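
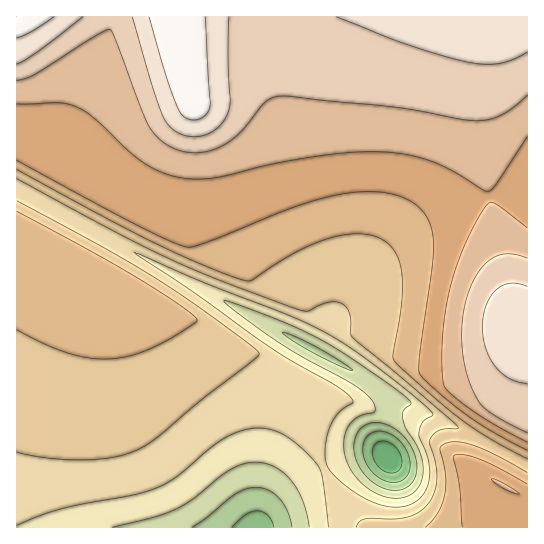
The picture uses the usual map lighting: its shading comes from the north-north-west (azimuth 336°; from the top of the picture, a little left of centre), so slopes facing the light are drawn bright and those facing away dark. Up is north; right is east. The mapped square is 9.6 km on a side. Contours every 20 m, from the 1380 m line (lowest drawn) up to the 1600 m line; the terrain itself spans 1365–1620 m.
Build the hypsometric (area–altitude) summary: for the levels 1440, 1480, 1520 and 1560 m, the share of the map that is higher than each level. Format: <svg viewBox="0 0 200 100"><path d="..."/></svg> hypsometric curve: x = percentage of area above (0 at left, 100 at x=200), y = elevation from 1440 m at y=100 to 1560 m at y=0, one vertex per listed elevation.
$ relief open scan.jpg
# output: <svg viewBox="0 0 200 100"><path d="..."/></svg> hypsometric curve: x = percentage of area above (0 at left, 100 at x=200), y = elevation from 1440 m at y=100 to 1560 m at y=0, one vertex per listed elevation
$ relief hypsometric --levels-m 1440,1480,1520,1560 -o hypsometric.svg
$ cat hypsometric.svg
<svg viewBox="0 0 200 100"><path d="M188 100l-37-33-56-34-54-33"/></svg>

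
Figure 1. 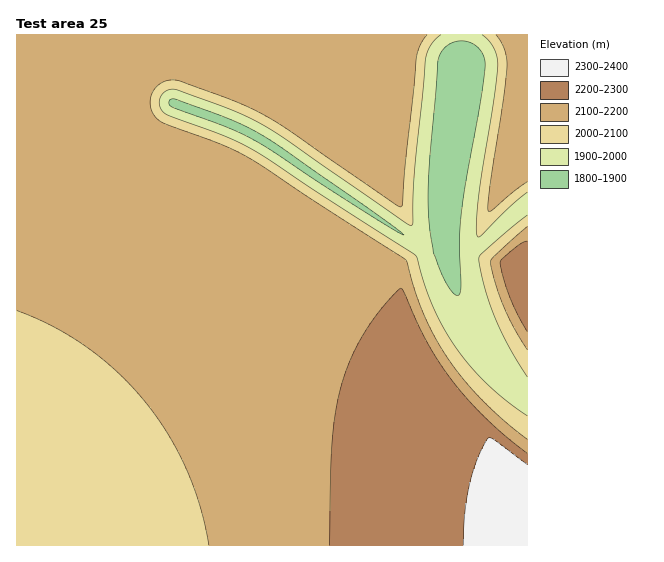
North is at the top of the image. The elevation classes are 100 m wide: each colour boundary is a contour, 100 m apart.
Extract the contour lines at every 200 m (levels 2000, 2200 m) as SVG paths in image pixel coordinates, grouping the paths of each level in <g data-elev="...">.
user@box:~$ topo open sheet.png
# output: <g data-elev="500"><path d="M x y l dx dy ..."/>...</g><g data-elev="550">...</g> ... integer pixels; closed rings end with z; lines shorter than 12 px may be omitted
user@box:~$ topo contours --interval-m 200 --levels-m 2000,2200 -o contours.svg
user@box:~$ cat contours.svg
<g data-elev="2000"><path d="M527 416l-20-14-20-18-17-18-15-19-12-19-10-22-9-22-7-25-2-4-160-104-30-15-58-21-5-4-2-6 0-6 3-6 6-3 5-1 48 17 25 11 34 19 124 86 6 4 2-3 2-55 11-109 5-14 10-10"/><path d="M527 215l-45 38-3 6 5 28 11 30 14 30 18 30"/><path d="M482 35l7 6 5 7 3 8 1 9-4 34-16 98-2 30 2 10 4-2 26-27 19-16"/></g><g data-elev="2200"><path d="M527 453l-41-34-33-38-25-37-23-51-4-5-19 20-18 25-13 26-10 28-6 26-3 31-2 101"/><path d="M527 241l-10 6-15 12-2 4 3 15 7 20 17 34"/></g>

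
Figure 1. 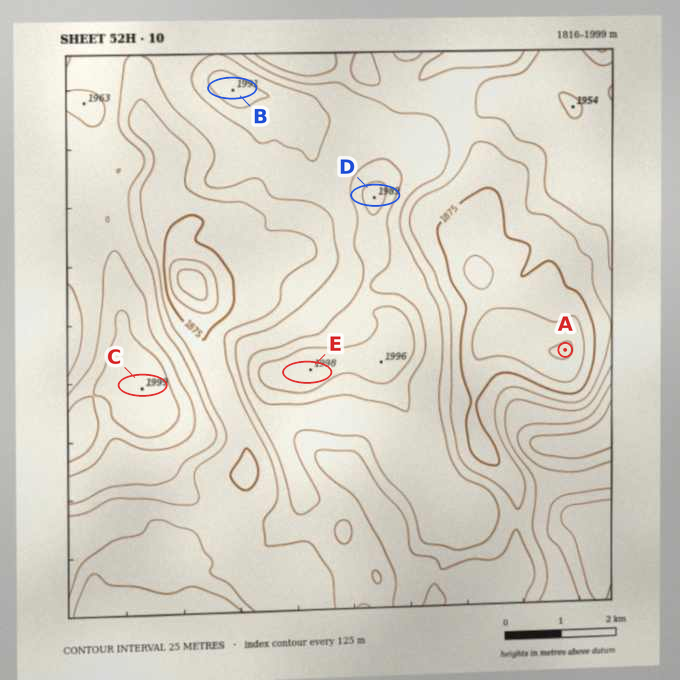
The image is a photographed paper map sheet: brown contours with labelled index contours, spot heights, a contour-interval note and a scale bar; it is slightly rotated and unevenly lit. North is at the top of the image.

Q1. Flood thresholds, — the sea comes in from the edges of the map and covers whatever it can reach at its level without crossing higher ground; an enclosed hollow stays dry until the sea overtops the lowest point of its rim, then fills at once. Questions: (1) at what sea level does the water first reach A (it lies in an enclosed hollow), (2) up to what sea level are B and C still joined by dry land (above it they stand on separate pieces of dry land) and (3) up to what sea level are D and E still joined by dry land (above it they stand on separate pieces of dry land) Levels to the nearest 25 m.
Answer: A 1900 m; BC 1925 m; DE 1950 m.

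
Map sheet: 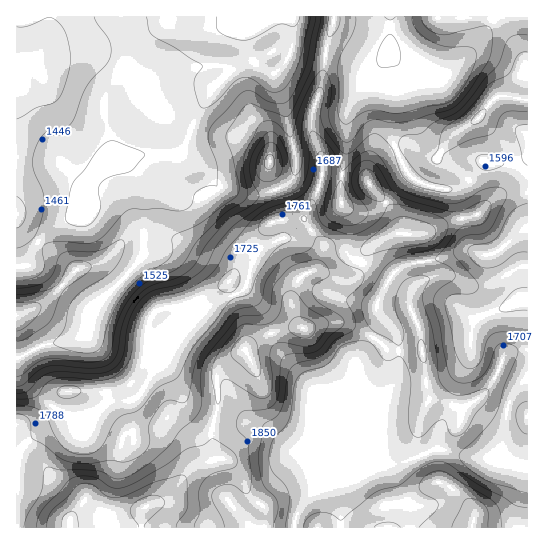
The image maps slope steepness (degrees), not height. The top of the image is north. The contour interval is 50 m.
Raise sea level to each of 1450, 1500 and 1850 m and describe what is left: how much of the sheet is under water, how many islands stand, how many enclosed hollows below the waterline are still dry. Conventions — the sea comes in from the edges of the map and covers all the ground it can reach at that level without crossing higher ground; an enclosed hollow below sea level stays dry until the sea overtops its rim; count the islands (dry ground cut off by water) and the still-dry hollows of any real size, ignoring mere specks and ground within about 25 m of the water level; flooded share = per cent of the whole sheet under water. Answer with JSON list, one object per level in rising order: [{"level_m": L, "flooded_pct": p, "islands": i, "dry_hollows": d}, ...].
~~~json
[{"level_m": 1450, "flooded_pct": 15, "islands": 0, "dry_hollows": 0}, {"level_m": 1500, "flooded_pct": 26, "islands": 0, "dry_hollows": 0}, {"level_m": 1850, "flooded_pct": 90, "islands": 0, "dry_hollows": 0}]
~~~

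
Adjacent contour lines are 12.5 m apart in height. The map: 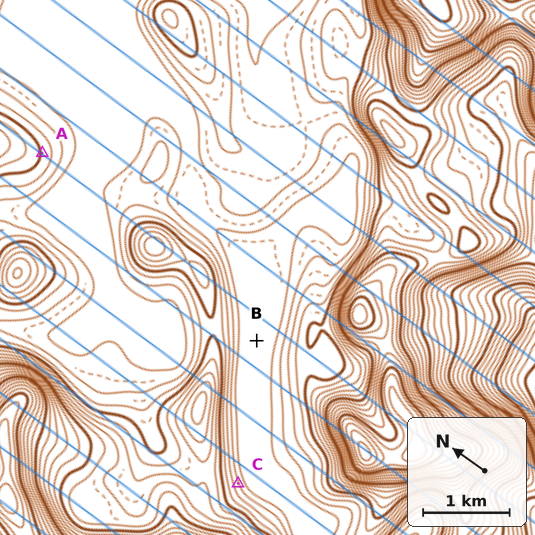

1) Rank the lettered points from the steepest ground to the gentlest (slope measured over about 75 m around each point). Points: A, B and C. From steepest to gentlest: C A B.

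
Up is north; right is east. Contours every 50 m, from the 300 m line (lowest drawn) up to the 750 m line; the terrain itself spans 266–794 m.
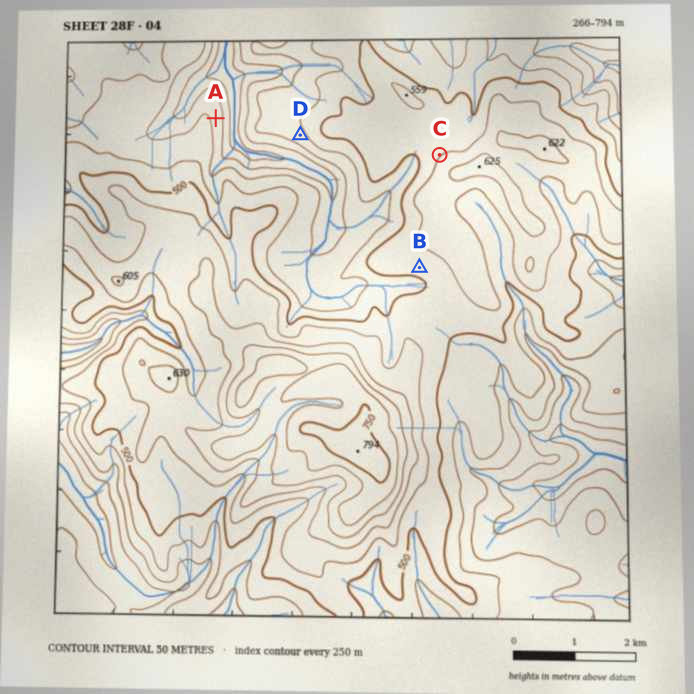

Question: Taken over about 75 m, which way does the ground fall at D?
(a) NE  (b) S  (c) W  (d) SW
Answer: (d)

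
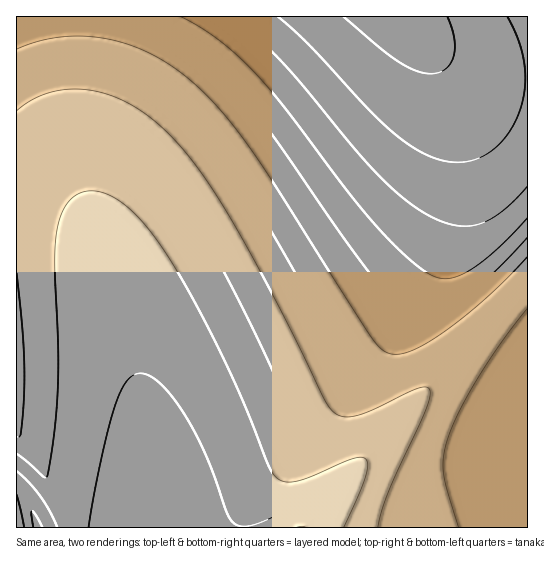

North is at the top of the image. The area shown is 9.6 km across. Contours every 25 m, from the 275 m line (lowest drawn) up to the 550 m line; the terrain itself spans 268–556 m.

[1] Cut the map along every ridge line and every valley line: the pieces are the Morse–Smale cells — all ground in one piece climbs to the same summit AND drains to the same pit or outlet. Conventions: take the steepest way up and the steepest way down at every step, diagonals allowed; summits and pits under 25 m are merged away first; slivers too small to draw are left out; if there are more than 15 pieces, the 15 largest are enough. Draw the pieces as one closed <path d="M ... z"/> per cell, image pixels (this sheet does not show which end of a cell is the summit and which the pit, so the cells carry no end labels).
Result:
<path d="M403 16l-387 1 0 416 17 21 12 20 14 29 7 25 240 0 93-107 129-140 0-202-47-4-31-12-23-19z"/><path d="M527 281l-128 140-92 105 0 2 221-1z"/><path d="M527 16l-123 1 23 27 23 19 31 12 28 4 18 0z"/><path d="M17 433l-1 49 4 3 5 9 12 33 28 1-6-25-14-29-12-20z"/><path d="M18 483l-2 0 0 44 21 1-6-22z"/>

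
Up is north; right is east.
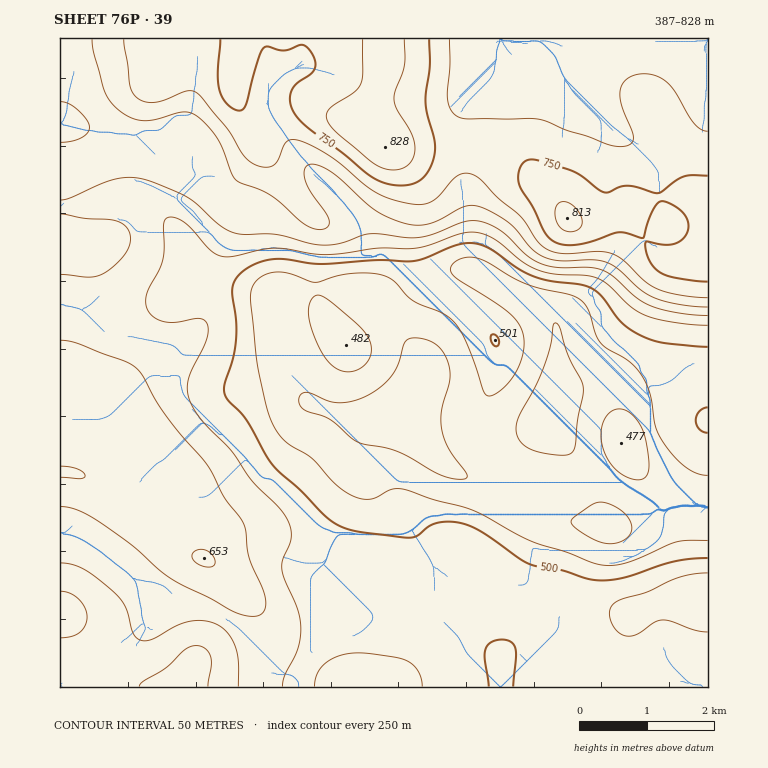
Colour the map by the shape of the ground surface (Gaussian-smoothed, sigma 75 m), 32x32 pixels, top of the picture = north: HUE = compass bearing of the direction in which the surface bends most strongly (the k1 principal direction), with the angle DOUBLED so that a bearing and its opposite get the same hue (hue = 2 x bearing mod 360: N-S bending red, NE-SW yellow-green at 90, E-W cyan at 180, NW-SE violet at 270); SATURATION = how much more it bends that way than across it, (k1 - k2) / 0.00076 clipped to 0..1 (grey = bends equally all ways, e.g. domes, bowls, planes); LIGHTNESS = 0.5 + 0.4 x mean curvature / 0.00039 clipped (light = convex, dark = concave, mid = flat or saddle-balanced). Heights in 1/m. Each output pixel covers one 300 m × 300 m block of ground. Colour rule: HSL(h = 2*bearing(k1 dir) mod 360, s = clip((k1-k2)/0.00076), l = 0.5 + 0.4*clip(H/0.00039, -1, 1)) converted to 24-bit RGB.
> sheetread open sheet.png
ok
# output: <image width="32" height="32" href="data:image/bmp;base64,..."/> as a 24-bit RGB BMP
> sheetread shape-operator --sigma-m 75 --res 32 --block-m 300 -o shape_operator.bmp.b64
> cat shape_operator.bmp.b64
<image width="32" height="32" href="data:image/bmp;base64,Qk02DAAAAAAAADYAAAAoAAAAIAAAACAAAAABABgAAAAAAAAMAAATCwAAEwsAAAAAAAAAAAAAeX57eZGCcqevY4LKgXTNv4LAvJZ9trx5aoWQY1J8e25hRmFxWn+Zl5ugkIyffn6diIecoZyYmIuYa2KQZ2GGc3KBdnaBcXODd3mGhYKGjIV9kIx2hYd2fYB6f358f357fIZzdaRqT69hP4iBSUyIunO62MDIz8LHhVuxgT2Qn3ltTJKJPpWUeZWIlIaNi3yPjYB/n5iElnuAfV+IdGWAd3V9dnt/cXuDdH2HhXmIk25xm4hqg45sc39yfXhzg31thJF0iqtzb6ViPnJmMGpsWqOMxMimzXqFpR5rhjxapbeAaqWnQHaIXX9qh4JoiHRmkoxnmJ5sjG1thV2Bfmt6ent2dXx1b3x0bHpzeWl4l2Vwqpd5iJZ4bXh5fWBhj31Zk6qlk7mrjJmsVlqTPWZqQ3Mvk4UZgykIjB4ZisFgf9OZY3OnVEuIZGh1fHNliHVgnaBhhp5mfGh5g1x6hW1sfIBydnt0e3pya3ZsX3B/eoSktae7pYushlyXlVuOpYl6sr7GmLG7kmaqnT6NcTRQZDokclAbhnIzd82Fse3Lc7i9bEaJd06DfGV+f2pzjoJ0l6yAep6AalaBhVd3k4FtdY1zbYiQcnedfJOtYbrVcLzqo6Hlxo3oqG7gkYLbvb3jtayVoV5neypOfiJCiTBbqVORj6S7mN/Pme3Fer1+d0VdZkJga114b2mNdXeekaavobuyhnOkfTyNkV55laWDfbOpZavFbKPUncrgg9bkNKbVRlKxqG7LtJPcoabgtLzhpXs6hCAkbh4wgUtTZYuuiLbVt9LettXMo7J7i0VEeElWXXV+V46dYJSwdaC9k7C9o5CuqEGokj2hkZ+zqtnPlNThbrDcXqHJd7KZloFTS0AuMDkgUl8qkpczjqc+iJxMZEUhbCQhjm1Pb7uUXcS0XrCah6hztKF3q2Z0p2Wlf4Csb5i1V5q2V6SxY6SndHuQmVBwmEmbc4/HvefouuXkfZ69h0+ObUQ3dlEgdkgdXkMtT04xUFcmep0carUhXnw4Ukc4YI9Vd82ZcsSmY5KSZ3xkhp1YkKplfpqShYyrjZezfIOraIKeYI2UYHR9dVFnjl9qdb2wc9vPiMalrnhceyMmXxYSay8ZiWgqh4lFa19UYUhJa3pLcM5NaKxGW1w1WH/HhdjShcuybJGWaWR9gHOAjah3drNxaKGCcZyLfIuSkHaSfXeHaHR9YlByclh9gbWMcMOFXIlKeFQpdicQcBoXhT5EpHChlbG3eHytgj6MhUpYabxaZMVgezs+eEopipzUlK/Ak4OefmmFZWV+d5ONjrmQjLKYdZOMZ45qZIB5iWuFkXVybGRzVU1yZ5iOiLdzknZNajAubCgihEQvdJ5cdLzChbPKjo+7qjq7px6dvqGAk+CmVEuljyV3uoNulX6Gk3V6mmh6j22Eb4KKcq+PhcOWhJuil3OSi5l4VomPYlqNonGDhmGDWF90a45fl4VRg0NDfTthkkJqpbR2adCMUK+XYn9re1VcfyZ/tUG11uvJhsumXxd5pEqavMOrhoBehHViinRtjoCBgKOXer+UdbCGcWWFm2V4rbN7UoCDR0Zsl1tilFZndF9jfn1eg29dfl5xbUiKnGypy9Sld7teS2ZWZGZZaVZuQDGAgJi95/LZoEeyWxSFkK2zp7yngoNve4ZzeY59f5yGfayAfbBteYhdYVFakXpewrpua09hQzlLdVNCjVk8gnpKbX9adH1ua21/S1eOcHOk27KYxZpdRm5YTnZ0WGh8OGCGZcGP3daYmSWSYzqJmrqNnaeOhIyZgJOdg5ibhpiDn6JuopFRfGhEW1xEbpRMt7hogUd+WThkdT1Lolwylqo1O5A6VIZrZ4CCUW6CU1t61WdT7ahvTp9XNnyBUmV6TXBxUKA5sJA1dSdRfYlZjLpulJ13i5KagY2YhICRloCFoXZ4q2Nrm1tgdYBiT7JKXqFdbT6KczCMlTiOw25uwdKVSsSQPJeaXHaBVVdxUTldu1k+9+Glg8N5K2uJPEN5flN0lZRFbVw2bFNHbbNgda9qhZFykZKFhIN8gnmAkISKmoChuHKyvXilp5CLdbt2TZeTQip3cCuKh02fttC+3+zki5/UOjigY1BxYEVgTjNbrLN07vbVr9C4KUCgJiR+jEidtWp1h2FyYZhkbLpSfZBFg4M6k4dqh3VjgIpibJZjaoKGlGOev32myKiipMGXQ1mOMBlmYjODebCurey+sta8xTnDjR52djlGW0NPQHB/kemx2PPYxqXOaiWtMyBuY0SCt22EsGR9qXtCh2ISVj8EV08AhXZTj3tUjqFWbpVRUW1OVWtfmYN00r6dxr6SSjZ2KRVcSk2SjtWZi96AjVpGbxNJnCFipWN6Y5SvWezhl/rHlsqDpyFFYwokMhUUOEEog2E+qR0mtw4AskMMpng1uqxLeXJRmJtWlKtcgY1dXHJXSnJZZYRR17ZF5ZcXOR8dFRgjR3Yyp+IQlogKLhgJNxwXin9Qj8Keg97ZdeDLeLhJXQkGMwEAMw8AOTIAFi4FICoQYR8ozWt12OXt0+H40db6cYNojaRukKVqdpBqZ5GKWHaJeFV5zFcu/kkAWikYHyATNzkIa18AQzgAODkJKEwUOn8SZ8AAQJEAPEsNLw0EMwALdwAc+CgP3cZDK3ofCzMlIaaZxfnp0/f4qr7tm5/fiZLRoJ7LrKG8jaivZpOpT0iOejmCuzdY52Fx31W5dC20fUGwzoeInNPab6/fQV/AmYBG2dYSZYQEHSkKIxEQSR9Wh0rS89f08tnpwc/rNcT/TvP/hv7QecCgfHGTmH6CgpC/jIXEx6jSwJ/JklOoZypqYiVRp1ZJwsWUoorYjFn2i4fy1Ob3z9/8kWX/tCv0uHjS5MTb3LfXL0W7ESyCKGaZKLXKnMDZ5N7t1eP2lLb/P4rubrKMY3tkcG1kmJZpeIoUR2kch5ExqkctghMuVRkwaEBmjMSRodGrV1OXclKUhNS7r+vNmz68egBdryBCqq5lpcWb18XfgFHyGADnR2PXRM7eTPHR1Pfa0ejTdie+gk+jloqNeGiIb3WBhZN4vrpEbYIrRFEVRDITayYnYFeeX9/ek+HZvWqTfS1JU7VFZ+6Bjpk/MwAbTQEX2pUnmdlTTeRPZb6QXDW4JRfMao3ZksjdbuvQjeSRunJkeTOReXerjoeyh2O2jIGohY6iyLXz05n0sm/fWl/Mb6zkq93yh83naDOnrgJS2YBQefR9P6I1LwQVLwQZpWBM0e3W2/Dnr+TPP5rBNC2WPVWkVbW4gMGhdsmQb6dsn2V5WmGidJOojmKfmlWTpKSDfJKpglSfw1fI03/doYzVZMrKU7R6eDRSMwclqDJT4/XWpNqiUQZCUAZBRm28pfrh0frw2OToycrXOz/OKB3DW27Eb6/GiMG2i6+NbYSAiHp4hHRrbElKbTEwkoZDdsZdVJOTSkAmYk0jh2AdqGwMkIUIPUYQJQ4TTh83Zutbt/itwCCekQCubXnvzu/7zPbtfMaroLCAxsCPRESYKjOgaoqzdqSvfJ2bo4Z6gWZqfmpdgEVKbTNMiVZQhct0a8dwQlVxUkFZgVZoqE6D1Fho1qZxRYlZECFcX4jDzvvJTcNZWB+EV3Xfmdfwn8TYv5qYonJksbBTzs9RQ2VjM0tdXXpWen9TfHxOln5PiWJVelZXf01rd1SPkbiro9Sjd5x5ST9rSWmZUoKvW1C3wpjR79zmqJrXAEK6XLXZ7PPUVFWXM1CETr2MUpdqempVuFtAv3VUually8JmT3pwMU5kWXBjfHlifH5jiIZjg3BofWd+Z2SOap2ukcOptrmVmWCCYkl6YXysSlmRU1V8cp900cSj0aC1HTivO5Ox5t+npVaqT2KGV45WV2VQYllPnIZduqeCurKRx8ecaHagLj2DWWB+eXh9fn96gYJ5f3l5cXeCa5GPZKN9d6VlooNhlVhueV6CamyVS0CTZ16ghKOIrbl6va2EP0CURGaN19V1mluJdWqTd4SOV1mGX2OJiJp9sbR+wL+DxcmEamKNMzF4WFd/eXl+f399gIB9fX5+d35+dIZue49dgYtRiH9Rgmxeem5x"/>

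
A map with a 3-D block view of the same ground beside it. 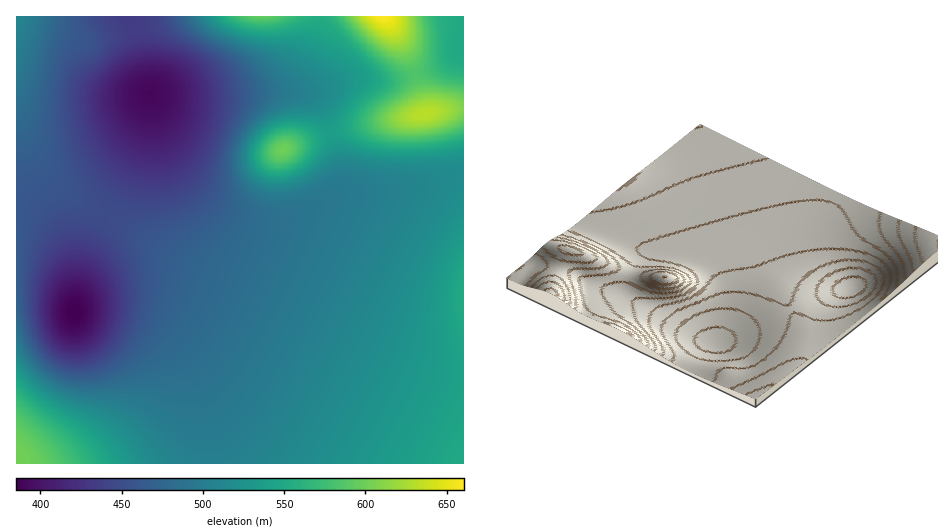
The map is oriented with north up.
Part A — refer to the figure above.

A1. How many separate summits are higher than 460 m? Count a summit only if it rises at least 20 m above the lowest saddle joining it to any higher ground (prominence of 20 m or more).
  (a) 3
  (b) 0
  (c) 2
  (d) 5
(c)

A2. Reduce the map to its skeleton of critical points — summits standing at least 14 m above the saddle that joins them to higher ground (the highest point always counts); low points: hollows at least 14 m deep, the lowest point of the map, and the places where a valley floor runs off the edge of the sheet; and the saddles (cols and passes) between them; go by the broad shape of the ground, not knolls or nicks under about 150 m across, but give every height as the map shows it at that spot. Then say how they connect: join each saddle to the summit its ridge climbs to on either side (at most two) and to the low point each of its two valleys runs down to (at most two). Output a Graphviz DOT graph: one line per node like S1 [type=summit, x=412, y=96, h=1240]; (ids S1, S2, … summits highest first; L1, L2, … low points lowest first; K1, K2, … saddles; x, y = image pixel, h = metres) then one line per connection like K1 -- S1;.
graph terrain {
  S1 [type=summit, x=383, y=17, h=661];
  S2 [type=summit, x=425, y=113, h=632];
  S3 [type=summit, x=19, y=458, h=602];
  S4 [type=summit, x=283, y=150, h=600];
  S5 [type=summit, x=262, y=17, h=595];
  S6 [type=summit, x=463, y=295, h=554];
  S7 [type=summit, x=17, y=18, h=512];
  L1 [type=low, x=75, y=313, h=385];
  L2 [type=low, x=150, y=94, h=390];
  L3 [type=low, x=463, y=45, h=550];
  K1 [type=saddle, x=416, y=75, h=585];
  K2 [type=saddle, x=332, y=132, h=538];
  K3 [type=saddle, x=211, y=463, h=504];
  K4 [type=saddle, x=106, y=215, h=450];
  K5 [type=saddle, x=136, y=28, h=435];
  K1 -- S1;
  K1 -- S2;
  K1 -- L2;
  K1 -- L3;
  K2 -- S2;
  K2 -- S4;
  K2 -- L2;
  K3 -- S3;
  K3 -- S6;
  K3 -- L1;
  K4 -- S6;
  K4 -- S7;
  K4 -- L1;
  K4 -- L2;
  K5 -- S5;
  K5 -- S7;
  K5 -- L2;
}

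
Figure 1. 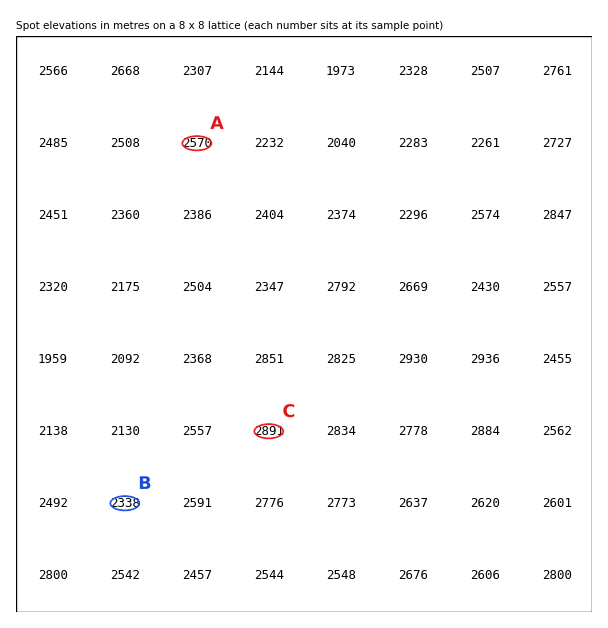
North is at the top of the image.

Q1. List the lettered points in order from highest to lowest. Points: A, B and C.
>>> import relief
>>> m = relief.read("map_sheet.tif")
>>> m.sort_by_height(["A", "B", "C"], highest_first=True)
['C', 'A', 'B']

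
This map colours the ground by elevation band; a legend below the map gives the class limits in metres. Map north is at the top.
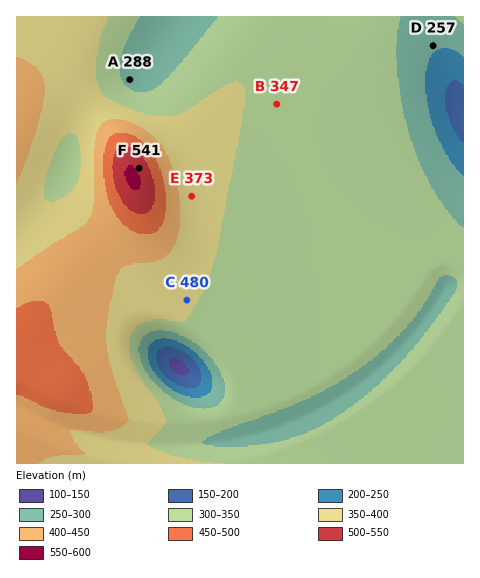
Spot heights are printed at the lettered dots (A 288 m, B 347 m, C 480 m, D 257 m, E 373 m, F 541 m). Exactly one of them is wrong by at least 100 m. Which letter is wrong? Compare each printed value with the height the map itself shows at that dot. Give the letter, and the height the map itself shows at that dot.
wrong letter C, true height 355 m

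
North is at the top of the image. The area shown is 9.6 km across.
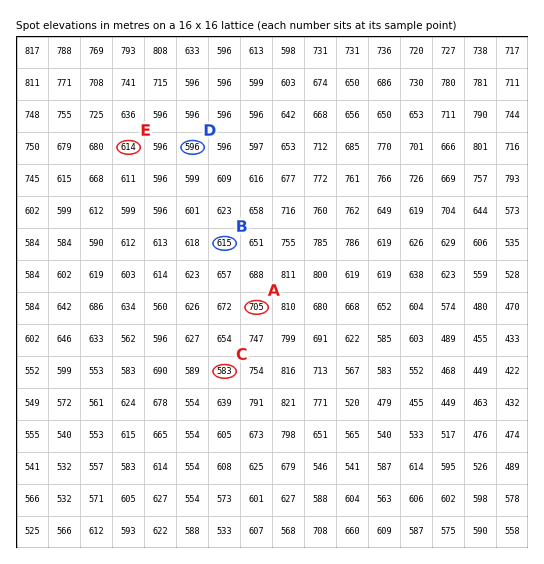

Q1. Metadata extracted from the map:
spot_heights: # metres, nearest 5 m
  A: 705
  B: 615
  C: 585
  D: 595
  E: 615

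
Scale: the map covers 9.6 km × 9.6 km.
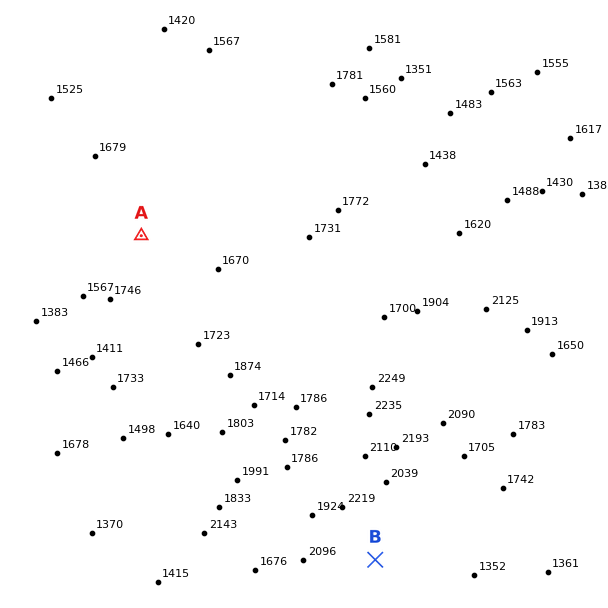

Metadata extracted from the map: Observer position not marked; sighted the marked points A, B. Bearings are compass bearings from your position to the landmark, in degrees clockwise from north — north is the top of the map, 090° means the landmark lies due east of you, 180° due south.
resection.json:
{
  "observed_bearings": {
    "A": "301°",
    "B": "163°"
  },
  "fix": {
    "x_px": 307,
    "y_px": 335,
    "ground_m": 1790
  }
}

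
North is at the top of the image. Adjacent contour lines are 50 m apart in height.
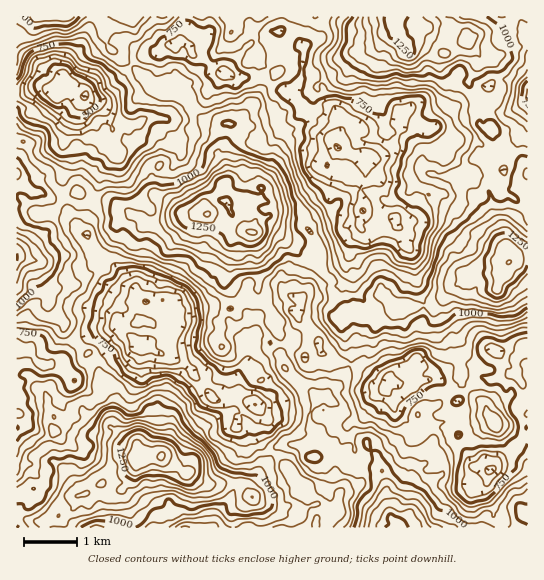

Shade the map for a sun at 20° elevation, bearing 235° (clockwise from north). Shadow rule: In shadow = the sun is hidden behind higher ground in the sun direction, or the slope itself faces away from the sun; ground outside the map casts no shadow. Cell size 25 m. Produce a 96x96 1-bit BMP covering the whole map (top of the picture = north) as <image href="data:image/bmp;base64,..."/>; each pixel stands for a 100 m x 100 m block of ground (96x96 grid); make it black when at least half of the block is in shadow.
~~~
<image width="96" height="96" href="data:image/bmp;base64,Qk2+BAAAAAAAAD4AAAAoAAAAYAAAAGAAAAABAAEAAAAAAIAEAAATCwAAEwsAAAIAAAAAAAAA////AAAAAAAAAAAAAAAAAAAPuMAAAAAAAAAAAAAP/AAAAAAAAAAAAAEffAAAAAAAAAAAAAE//gAAAAAAAACAAAA//wAAAAAAAAfYAAHf/wAAAAAAAAfwAAPf/4AAAAAAAA/wAAO//4AAAAAAAA/wAAMP/4AAAAAAH7/wAAOIf4AAAAAAP/jwAAIYf4AAAAAAP+DgAAYAf4AAAAAAP/DAAAcAfAAAMAAGf/AAAAWA+AAAAAAPf/AAAA2AwAAAAAAf//AAAA4AwAAAAAD///gAAAwBgAAAAAH///gAAD4BgAAAAAH///wAAJ8AAAQAABv///4AAL8AAB4AAB////8AAB8AAD4AAD5///4AAZcAAD8AAD4H//4AA/AAAH8AAB4H//4AA/AAAP8AAA4f//gAD/AAAMAAQAwX//AAA/gAAIAAQA8H/AAAAfAAAAYBwB8P8AAAAAAAAAAJgH8P8AAEIAAAAAAYAH9fwAAOAAAAAAAQAP+PgAAeAAAAAAAAAD/AAAAeAAAAAQAAAD/AAAAeAAAAAwAAA3+AAIAAAAAABwAAA/8AAcAAAAAAAgAAAf4AAcAAAAAAAAAAA/wAAAAAAAAAAAAAAfAAAAAMAAAAAAAAEGAAAAAYAAAAAAAAMMAAAAA4AAAAAAAAMAAAAAB4AAAAAAAAAAAAAABwAAAAAAAAAAAAAAAAAAAAAAAAAAAAAADAAAAAAAAAAAAAAADAAAAAABBgAAAAAACAAAEAAABAAAAAAAAABAWAAAAAAAAAAAAADgEAAAAAAAAAAAAAHAPgAAABAAAAAAAAPAfgAAEHAAAAAAAAPgfgAAEvkAAAAAAAPAfgAAH/+AAAAAAAfsfgAAP/+AAAAAGAf8PAAAf9+AAAAAAGf4AAAA/58AAAAAMef4AAAA/9wAAAAAc8f4AAAA85wAAAAAF4/4QAAA8wAAAAAAB4/8AAAB8AAAAABAB9/4AAAAAAAAAADgD/8QAAAAAAAAAABAD/8AAAAAAAABAAAAD/8wAAAAAHACAAAAD/+AAAAAAHBwAwAAH//AAAAAAABwAAAMH/+AAAAABBBgAAAMP//AAAAADjAMAAAIf//AAAAABzxMAAAJ///gAAAAA/xMAMAL///gAAAAA/wAAcAH///gAAAAAPwAAAAH///gAAAAAPyAAAAEA//AAAAAB/gAAAAAAH/AAAAAD/wAAAAAID+AAAAAD/4AAAAAIAAAAAADH/8AAAAAYAAAAAADf/+AAAAAAAAAAAAD///AAAAAAYAAAAAA///AAAAAIYAAAAAAf//AAAIAdAAAAAAAf/7AAAcIPAAAAAAA//wAAAAIGAAAAAAB9/gAAAAAAAAAAAAA9QAAAAfAAAAAAAAADwAAABoAAAAAAAAADwAAEBgAAAAAAAAAD4AAOHwAAAAAAAAAHwAAAHwAAAAAAAAAUAAAAEAAAAAAAAAAwAAAAAAAAAAAAAAAAAAAAAAAAAAAAAAAAAAAAAAAAAAAAAAAAAAAAAAAAAAAAAA4AAAAAAAAAAAAAAB8AAAAAAAAAAAAANv+A="/>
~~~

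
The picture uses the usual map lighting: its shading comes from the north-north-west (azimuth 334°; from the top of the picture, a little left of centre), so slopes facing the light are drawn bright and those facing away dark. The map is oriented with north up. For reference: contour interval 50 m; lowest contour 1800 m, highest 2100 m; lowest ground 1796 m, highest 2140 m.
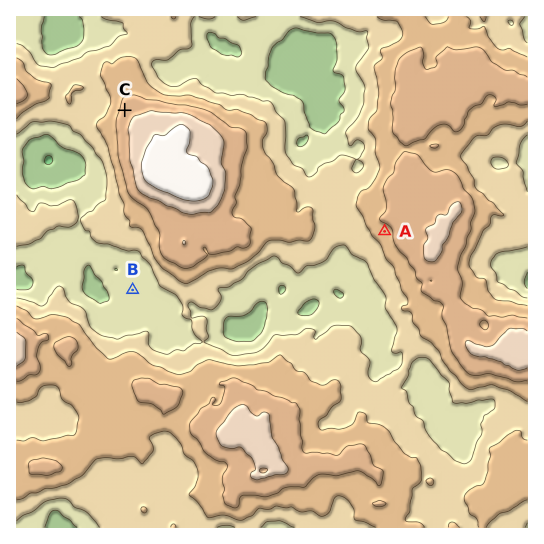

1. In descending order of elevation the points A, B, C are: C A B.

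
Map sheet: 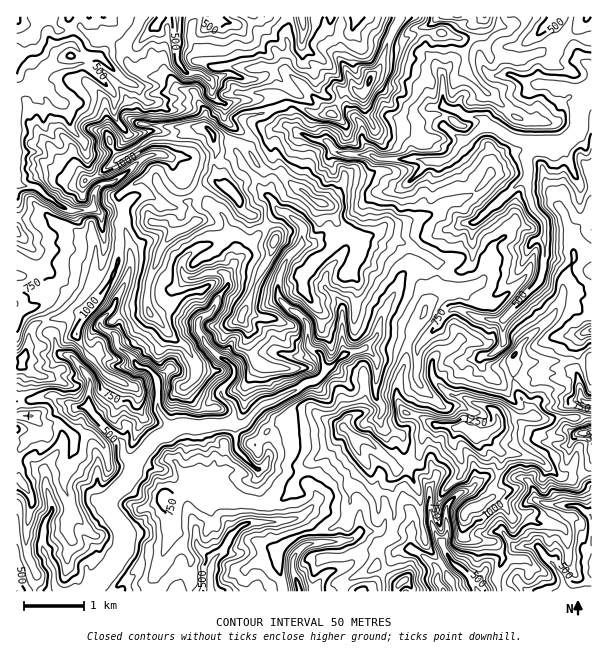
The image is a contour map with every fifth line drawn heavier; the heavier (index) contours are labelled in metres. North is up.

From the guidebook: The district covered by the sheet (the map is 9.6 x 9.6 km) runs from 420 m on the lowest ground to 1350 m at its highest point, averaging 770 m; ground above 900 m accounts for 24.1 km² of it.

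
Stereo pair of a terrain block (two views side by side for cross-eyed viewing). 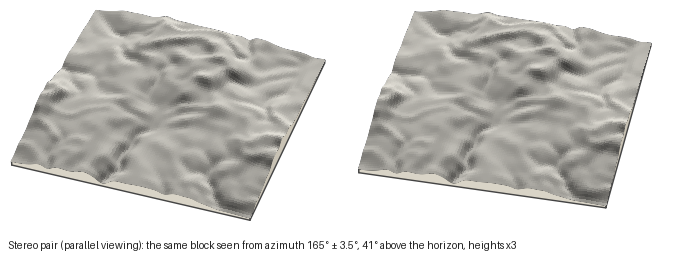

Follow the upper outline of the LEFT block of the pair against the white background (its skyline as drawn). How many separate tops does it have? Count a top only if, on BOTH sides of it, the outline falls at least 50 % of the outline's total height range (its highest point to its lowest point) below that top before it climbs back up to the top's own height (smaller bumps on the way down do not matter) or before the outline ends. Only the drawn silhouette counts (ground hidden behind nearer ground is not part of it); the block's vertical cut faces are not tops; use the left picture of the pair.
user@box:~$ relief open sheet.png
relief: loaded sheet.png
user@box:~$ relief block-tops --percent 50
0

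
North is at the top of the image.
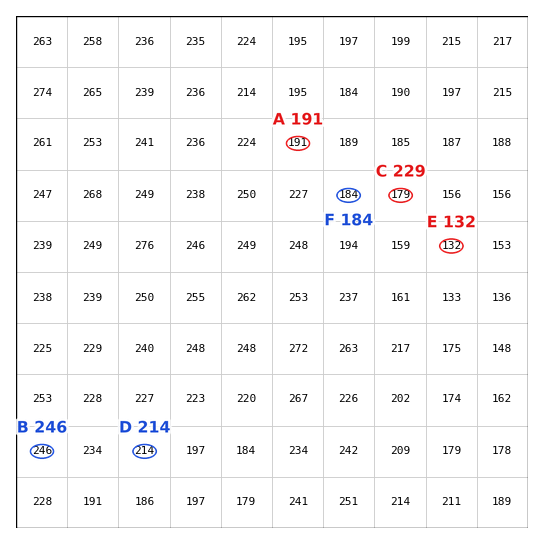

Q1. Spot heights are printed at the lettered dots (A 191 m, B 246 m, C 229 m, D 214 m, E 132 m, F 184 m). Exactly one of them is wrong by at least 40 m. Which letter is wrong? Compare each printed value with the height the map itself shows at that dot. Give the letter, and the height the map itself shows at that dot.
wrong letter C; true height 179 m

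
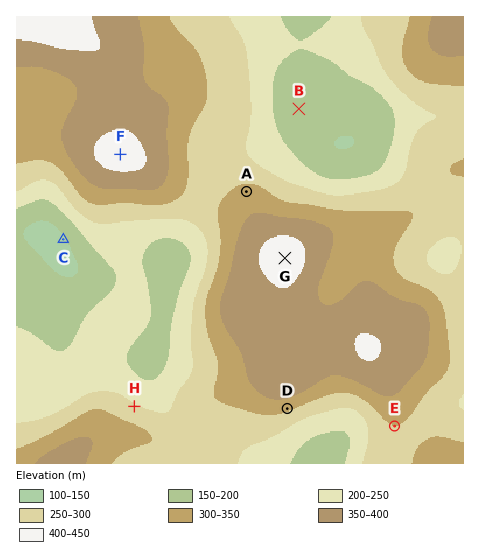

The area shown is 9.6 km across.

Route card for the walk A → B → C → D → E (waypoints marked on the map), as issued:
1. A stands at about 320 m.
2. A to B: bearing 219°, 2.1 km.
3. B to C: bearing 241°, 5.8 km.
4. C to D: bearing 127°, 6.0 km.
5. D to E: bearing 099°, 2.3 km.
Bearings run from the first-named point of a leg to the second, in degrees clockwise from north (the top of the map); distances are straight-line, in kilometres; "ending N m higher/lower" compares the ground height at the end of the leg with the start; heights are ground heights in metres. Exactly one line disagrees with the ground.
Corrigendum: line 2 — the bearing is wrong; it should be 032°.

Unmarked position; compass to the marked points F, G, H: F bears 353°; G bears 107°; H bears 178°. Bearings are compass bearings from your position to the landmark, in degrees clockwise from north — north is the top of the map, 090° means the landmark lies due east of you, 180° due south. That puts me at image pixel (127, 210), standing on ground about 280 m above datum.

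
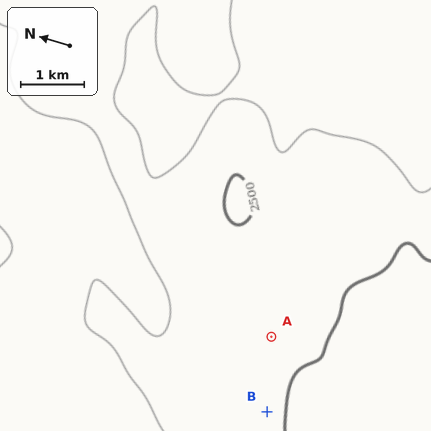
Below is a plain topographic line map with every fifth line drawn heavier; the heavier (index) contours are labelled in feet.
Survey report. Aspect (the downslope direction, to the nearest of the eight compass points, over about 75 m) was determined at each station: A N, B NE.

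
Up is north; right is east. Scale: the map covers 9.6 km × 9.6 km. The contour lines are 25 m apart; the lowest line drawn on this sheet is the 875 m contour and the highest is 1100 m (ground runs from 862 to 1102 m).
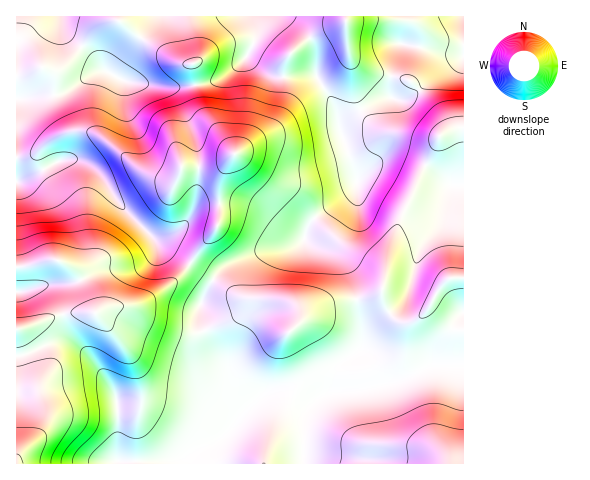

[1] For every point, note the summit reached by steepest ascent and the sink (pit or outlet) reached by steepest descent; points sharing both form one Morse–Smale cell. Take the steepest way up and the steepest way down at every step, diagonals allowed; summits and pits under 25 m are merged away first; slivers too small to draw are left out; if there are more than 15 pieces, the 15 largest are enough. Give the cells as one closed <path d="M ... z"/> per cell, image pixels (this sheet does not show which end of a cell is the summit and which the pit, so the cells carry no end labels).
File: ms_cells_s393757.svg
<path d="M77 160l-17 1-44 21 0 281 172 1 1-6 4-6 28-14 24-27 0-5-13-22-2-9-19-28-11-25 0-17 14-27-55-33-39-41-20-30-10-9z"/><path d="M405 44l-6 2-4 10-6 26 1 15-8 2-26 13-14 9-3 5 18 50-1 12-13 11-24 15-10 11-5 13 3 4 22 8 12 8 11 16 4 14 6 58-24 21-4 25 26-3 36-8 36-16 32 0 0-309z"/><path d="M316 76l-32 1-1 22-5 17-5 10-53 39-10 3-28 0-7 12-9 0-28-12-40-33-15-5-8 0-22 8-22 18-14 1-1 24 20-7 24-13 21 0 9 4 10 9 20 30 39 41 16 8 32 22 7 2 11-11 14-7 25-9 24-2 11-3 5-6 2-9 6-9 44-33 1-12-17-44-4-23z"/><path d="M305 239l-12 8-34 5-34 14-8 8-15 27-3 15 6 19 9 18 12 15 19 42 19-16 13-5 15 0 19 10 7 0 15-7 5-25 24-21-6-58-9-23-11-11-20-7-9-5z"/><path d="M444 365l-16 1-32 15-36 8-27 3-15 7-7 0-19-10-15 0-8 3-16 10-32 36-28 14-4 6 0 5 274 1 1-97z"/><path d="M105 71l-6 0-11 6-15 11-13 6-43 5-1 58 15-1 22-18 22-8 8 0 15 5 40 33 28 12 9 0 7-12 34-2 8-3 10-9-32-43-7-26-10 2-23 0-31-5z"/><path d="M118 16l-101 0-1 82 44-4 7-2 32-21 10 1 16 9 37 6 23 0 11-3-4-20-10 0-8-4-41-28-14-12z"/><path d="M463 16l-116 0-3 8-23 8-23 14-10 10-4 7-1 13 33 0 20 33 4 17 2-5 14-9 26-13 8-2-1-15 6-26 5-12 63 12z"/><path d="M255 16l-136 0 0 4 24 19 31 21 8 4 10 0 3 18 1 3 4 0 22-7 24-21 10-22z"/><path d="M246 56l-11 12-13 10-26 7 6 26 33 43 38-28 5-10 5-17 0-22-9 0-10-5z"/><path d="M346 16l-90 0 0 19-9 22 17 15 10 5 9 0 1-14 4-7 10-10 23-14 23-8z"/>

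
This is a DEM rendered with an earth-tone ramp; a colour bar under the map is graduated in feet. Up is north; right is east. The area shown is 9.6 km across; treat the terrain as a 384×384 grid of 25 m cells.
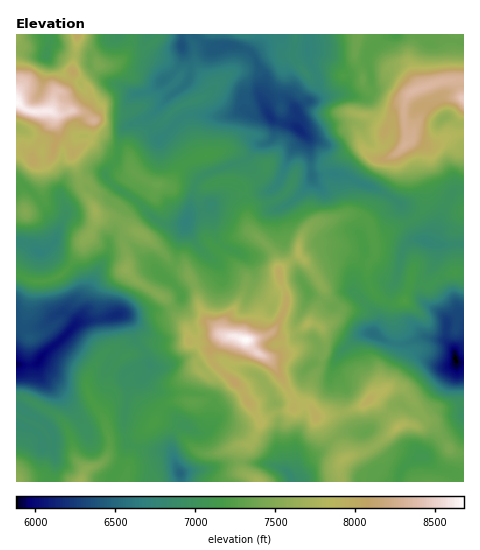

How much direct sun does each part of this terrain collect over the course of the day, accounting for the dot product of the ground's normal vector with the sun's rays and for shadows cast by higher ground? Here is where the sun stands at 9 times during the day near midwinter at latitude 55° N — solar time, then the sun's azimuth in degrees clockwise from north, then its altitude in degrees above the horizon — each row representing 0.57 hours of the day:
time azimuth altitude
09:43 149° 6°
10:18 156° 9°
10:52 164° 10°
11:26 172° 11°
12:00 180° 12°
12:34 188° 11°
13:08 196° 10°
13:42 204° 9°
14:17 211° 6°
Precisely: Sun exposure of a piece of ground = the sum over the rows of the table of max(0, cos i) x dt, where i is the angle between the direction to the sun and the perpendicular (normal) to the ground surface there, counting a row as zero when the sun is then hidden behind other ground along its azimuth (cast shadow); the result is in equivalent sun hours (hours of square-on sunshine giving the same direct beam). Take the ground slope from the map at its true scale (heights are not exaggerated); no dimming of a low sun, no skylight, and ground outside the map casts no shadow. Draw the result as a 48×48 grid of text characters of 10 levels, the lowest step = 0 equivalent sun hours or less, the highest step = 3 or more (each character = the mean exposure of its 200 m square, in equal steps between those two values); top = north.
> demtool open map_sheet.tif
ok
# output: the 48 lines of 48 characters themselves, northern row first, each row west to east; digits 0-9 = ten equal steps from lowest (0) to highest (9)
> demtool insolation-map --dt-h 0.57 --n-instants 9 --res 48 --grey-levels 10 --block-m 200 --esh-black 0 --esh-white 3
000000553100221354226678854322223333222100000001
000000341000123431212111353222222222221000000000
000000120001233320010000024333121113321000000000
000000001223334541110000124545212103312110000000
000000200244334422210024433456622322212210000000
020000000014653112001235433366653331000100013552
100021000002210110012343222334464100000002565421
300000000022012101344442112223300000000023433798
985535620232342023322100000122233333210133116758
999778766532111231000000000001236643331123133003
025874567520002210000000000000014554112222231011
002343014530000000000000010000001365202311331134
212243266431000000111122100000000016610016864553
732466766521100001234564200110001246895588877788
997778633312200001355200122310000124699998679777
589985410023320001320011113311000000159998777655
235555421003433333334433223101000000001587754443
002324520100143355435432100010000000000046543321
101323441011003443221221000000000000000111233321
543442134221000222110111000000000013310100234333
887641014542000000000011100000013333332112454434
886431013443430000000012320000033222232234443344
122112345332354100001011221000122222232232001222
000002566522135410000000001000201223223331000000
000001577410122331000000000003621223323331111000
000004786334201232100000000123451133333321231122
843478975688510013300000000131242123332321322477
999999756899983001200000000120124321232101355678
578875444556977620100000000002001310045212247756
343433321000153420010000000014000112225668612543
333212200000024330010000000023000024554444552222
322232000000004432033000000021274354200012244212
423420000000011332114543112431235442000000112223
453100000011023335742799830000122330000000000011
200000001222334456545579995124543400000000000001
000000002324322321225202599634412200000000000000
000001112222221002564730025731002101100000000000
000000221111211234679875111661000000000010000000
000000231122110122234677201352000000001454100000
430000242122211123323345412122100000036532310001
135200143122211235543334741135530113787300011222
321330124222222333443212442457855556654200012210
112132002211223451022110136778667532111149964210
011222000222345564000000035555576400000487775300
000011000021133346410135565344444100015643344431
000002000131112236887765432344432113676333212454
000000114532222224543221000025453235643332001233
112210024322232210100136510002333333323321111112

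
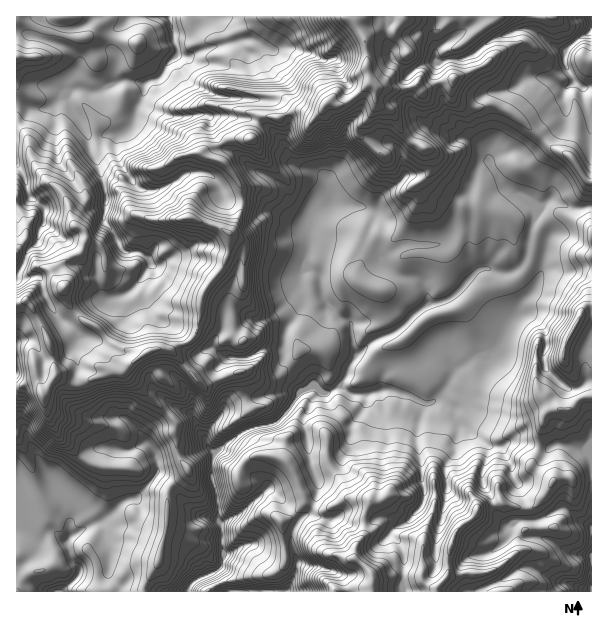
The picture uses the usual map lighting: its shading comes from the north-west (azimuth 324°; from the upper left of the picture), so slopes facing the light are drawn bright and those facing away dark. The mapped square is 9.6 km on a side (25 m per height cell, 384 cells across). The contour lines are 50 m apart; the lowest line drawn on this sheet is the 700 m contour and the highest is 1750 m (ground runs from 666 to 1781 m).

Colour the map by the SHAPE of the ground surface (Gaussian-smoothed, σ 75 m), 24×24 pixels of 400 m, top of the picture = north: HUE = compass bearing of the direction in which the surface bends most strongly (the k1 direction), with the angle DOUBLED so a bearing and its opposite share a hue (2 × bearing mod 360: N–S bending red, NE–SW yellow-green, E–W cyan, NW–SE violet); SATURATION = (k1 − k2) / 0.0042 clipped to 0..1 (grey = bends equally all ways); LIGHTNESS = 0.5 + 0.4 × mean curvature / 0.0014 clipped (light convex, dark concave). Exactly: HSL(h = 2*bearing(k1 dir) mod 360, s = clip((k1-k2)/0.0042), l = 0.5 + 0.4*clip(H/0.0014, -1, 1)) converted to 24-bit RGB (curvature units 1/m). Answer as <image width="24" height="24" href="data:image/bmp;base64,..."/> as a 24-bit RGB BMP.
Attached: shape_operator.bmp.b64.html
<image width="24" height="24" href="data:image/bmp;base64,Qk32BgAAAAAAADYAAAAoAAAAGAAAABgAAAABABgAAAAAAMAGAAATCwAAEwsAAAAAAAAAAAAAtG1/ty97FrK+vbyBWEp+4YVvx7U8ADkn1w3//yJa/4cyATlAWPVU3Q4Ax+OZb0qwOkS45ZFxSyfgXFv5Hr40uVZHniwiBgWccYuArLKKbCukbrGAXGGDxJCLzJmdooPNACc+grwzj0JbwQDMivSDvtb3YuhnnD2GxU43ZBjKgNwNIUsX+ZHSaXPPa3DRWwmHg3d0kn9oTIhwi2FjZXJ5VnGK2cCRl9CuDAA07qbDPpJCEN3ToN1+UCk/8IZ3H2tSVdjEDCan/s3VOIhfLmEvkGYw0YSwLyTAgXZ+g5J+fWyAiHdcTohZSD1s48qUy5YWEwAzCqUAl+S/r0F3JLugTTS526uRw3uCBV9RAv8Qvyg6/sz+aXTV2163WHkeshxuj5VoeVptbjpBsKZmnYRTF5F31kd22fjTEgAz8urZGU5Ln9WHKDJaUaxqiMSY1bfgXiC+Hv+ZbvS+nQ+DzTZ8kUZi4LHoWnzbfZA7YB8eXOCGer/Icq/JaiWQoOJpw+WMABk27LnVnJrYntGidS+ZNK5ucKpOhYhUmS2JztBRNWNNosBEkyqHvc6QiatViTlnghN66ffUQZeiTY+MbbljNxQ+6PfUKgcs/8kCBDMAYpsR3oqmVm7QalOxZYxvfHtefWFYkoRpVnNiekdMj0lnx3Q/jo5AQXE9UChs5frRah05QlgqPh4cZbF0wf8elABbAJNg+NPqTPWxAGsqYLJ2tmuLcFqEjHp4gnFtgHtrfG95Y251Z059xb6Jp6DWqGbHk7Pq75WZkHTgvnnRbMOgH8Gq3j+sjP/diizqXccwR8hDMimITkodY5cioH1Pe4RUj4ZpdIh/eYCCZ4KIPFiG5evGgiM9lLM0Feq3pMxlSDt8p4+15bLkqSrYIuOIPN5eHVaV/9ozbjDGtFioYYK2T66tql98jXtxdIZxg3x+dIB6cH5wMkdW1+ho/0zBQJasJXeAseiUX0FsbcuJOZCxvITlzEno9mNoIzWP2uzxLYHIVXKTgYCXpW+jUUefU6VRqn+RaHVogH9yd4N4SGJ3a+Skxz/u1y9PetmjfiBrbuSPpi9RZEFIgoNTYTdi8uO3MlV5wtAtMDueWF9+hnxwgEpcholgnZ57S41mn3WtioOkeIJ9ZnhxNmBDOmFm/cLV8F+tzh7Wr9htSz5qWoxnZ3mQTFeL78W9Yy6Ixe+oOC9cZ2BzhV+HmXKSjKyqjpeng3eUiopdWIdcmn+Wi32UVXt8O3dvvc5/A4OWiOHb1FFYT6y0coTTYiZ2U3VJUXtL9ry+m+FgKC1KYXR3ZGKAgqCTjpF5gWZoiWp5fZKFjot1Z3hdi4lraXyNTllzl7g8Dp2ohi0v6p9igePhMwAVeH0vX0svP1omzOFozevXLjJ8ZGmEbXB+bod3loB/hHSTiIBpc4NrkXSDeXqJi5aBbHKHTHWAxJpt2I6DEgo04PfUGgAz7dHvoaj42dL50e76eMfm3WhLdzN3UGxkaXl9dImEj49xb0NbroNpYaFpZ4WHf4SPjJ2bbWaNbWqTUMpwqwBdWeSY39N6DgNXnu2NLBUHP2wn2pBsPiE18eerWkK8X6SrUm14e2RvhlNLM3Fq28itb5phUoN9e499f2Fdf2xdcVJnsk05GxCwgNiZxN+CJxBU0hDv3dP49CBXYGQST+hstlIQtbwOqjQ1XVUxYEhfjj9hoOWCbmATys17RYJzV2x8lW2bnHGbYjhakPXJUOidOUVv0ZxbOnlQKmY+UGE93orW29T39E/l9GDsbeHRhQlgk9dNFiQ7ht6V4RmJmO/sxOHwwTXHRUFgd2pUlFhLlejitjmBi7lYek9QikFLmJV6Wn1rO2FXWI8qmZEeWkkb2dJn/zPxETPe+9DgG5+049JMUs96N54cY0Idekw6UW14aKyvkcu3cllukGFmjp5gZX1jdJJqaGuDpo6HRm6BYKe/lIDjaVL/a/DyWHLNPDDM3bW/59X2h1XqtuCZihnNUEnbd9yEN5mtW62QjHB+Y3CGk2ehi4VDUnpGYH5piJNplmtPUIJDQHxmNotYgOtJdmUrV1EuNjpssdqziRuB7uW9wXSvBssBMRmq99T10XDWOnpRam1JQKx0nzBOp5zjwmfWe1WRbZ53jl6qrsWnHz17mp9YeJpgfW9bamtDMEAhUS8OMS0N3/aTTh5U7/PQDygzr6oOF7wC14folcvbUAdbW+XChodXlWmDdKycknGaTpZ8wLdwRxZqkbKDhWmInmKOm3mpTkaanW67pcDVptmagliqxLBoR0qtWJWj23+5Br45tQKHx+S9B3xm"/>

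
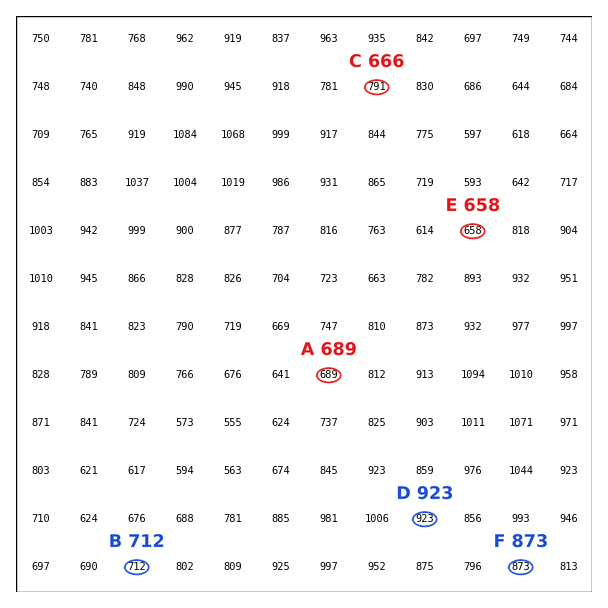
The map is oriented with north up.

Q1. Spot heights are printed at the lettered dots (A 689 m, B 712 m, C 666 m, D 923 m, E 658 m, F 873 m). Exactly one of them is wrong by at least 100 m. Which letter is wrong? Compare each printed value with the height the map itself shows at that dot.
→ C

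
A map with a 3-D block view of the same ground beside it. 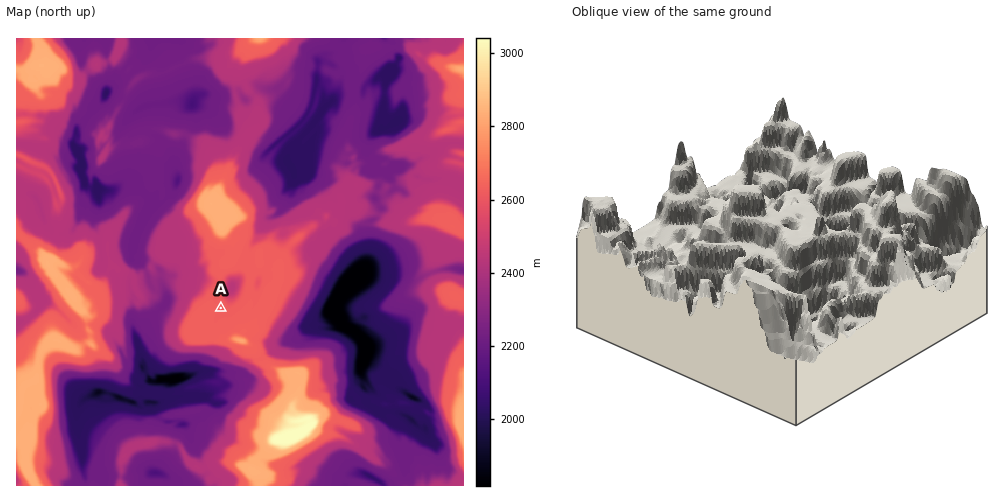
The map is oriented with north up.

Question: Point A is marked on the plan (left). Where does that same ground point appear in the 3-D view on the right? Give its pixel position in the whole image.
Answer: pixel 796 232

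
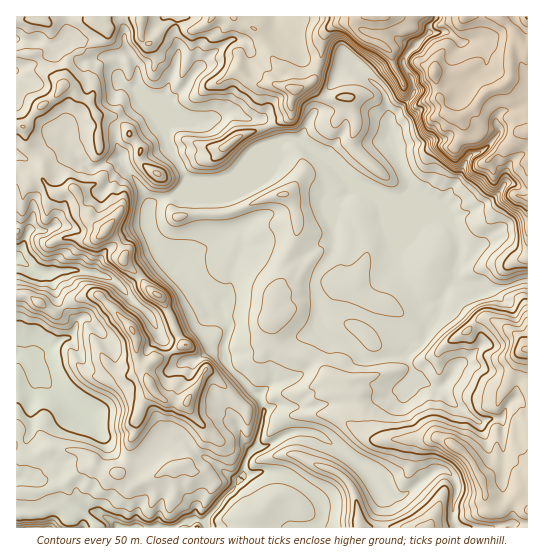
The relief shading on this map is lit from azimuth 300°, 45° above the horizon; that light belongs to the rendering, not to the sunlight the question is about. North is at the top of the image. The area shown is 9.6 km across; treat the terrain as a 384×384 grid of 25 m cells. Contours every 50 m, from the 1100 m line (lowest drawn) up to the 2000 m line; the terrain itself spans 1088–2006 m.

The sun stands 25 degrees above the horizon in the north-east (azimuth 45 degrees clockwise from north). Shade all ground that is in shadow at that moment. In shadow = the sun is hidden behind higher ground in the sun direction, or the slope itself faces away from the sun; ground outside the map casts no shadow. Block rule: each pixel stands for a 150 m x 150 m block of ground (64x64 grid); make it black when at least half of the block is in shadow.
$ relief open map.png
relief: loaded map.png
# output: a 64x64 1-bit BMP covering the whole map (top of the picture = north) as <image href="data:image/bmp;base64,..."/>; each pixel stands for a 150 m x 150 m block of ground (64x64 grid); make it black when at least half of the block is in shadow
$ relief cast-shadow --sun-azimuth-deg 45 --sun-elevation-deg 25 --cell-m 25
<image width="64" height="64" href="data:image/bmp;base64,Qk0+AgAAAAAAAD4AAAAoAAAAQAAAAEAAAAABAAEAAAAAAAACAAATCwAAEwsAAAIAAAAAAAAA////AAAAAAD8D/CAAEAB8AAZIgAAAAAAAAAAAABAAAAAAAAAAMAAAAAAAAABwAGAAAAAAAOAA8AAAAAAHwAfgAAAAAA4AB+AAAAAQGAcHwAAAAAAAHweAAAMAAAA8AwAAAwAAADAAAAADA4AAQAAAAAAPAAAAABgABx4AAAAANAAHGAAAAAAAAB8gAAAAAAAAfGAAAAAAAABgQAAAAAAAAMAAAAAAAAAAAAAAAAAAAQABgwAAAAAAAAOAAAAAAAAAB4QAAAAABwQPDAAAAAAGHh4YAAAAAAA+PjgAAAAAABg4eAAAAAAAABDwAAAAAAAAAeAAAAAAAAAHgAAAAAAEAB+AAAAAAAZB/wAAAAAAAFz8AAAAAAAAHPAAAAAAAAAY8AAAAAAAAcAAAAAAAAAfyEAAAAAAAB/IwAAAAAAAD8gAAAAAAAH/wAAAAAAAA//AADAAAAA5/wAAeAAAAD//QABwAAADP/2AAOHAAAZ/+YAAgAAAAH+wAACAAAAA/6AAAAAAAAD/MAAAAABgAP4AAAAAADgA/gIAAAAAGAH+AgAAAAAwA/gAAAAAADAD/AAAAAAAcAP8AAAAAABwB/wAAAAAAAA/3AAAACAAAH/8AAAAAAAAf7gAAADAAAB/gAAAAMAAAH8AAAABwgAAfAAAAAGDAAB4EIAAAIAAADADgAAAAAAAAAAAA=="/>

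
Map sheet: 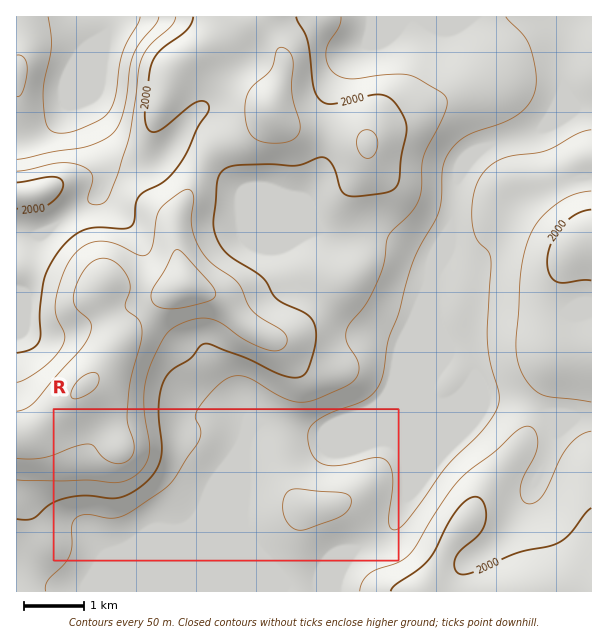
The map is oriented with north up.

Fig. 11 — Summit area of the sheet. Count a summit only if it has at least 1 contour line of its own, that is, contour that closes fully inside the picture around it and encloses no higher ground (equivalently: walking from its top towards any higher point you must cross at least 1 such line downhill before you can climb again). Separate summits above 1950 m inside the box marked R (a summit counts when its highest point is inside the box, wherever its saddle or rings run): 1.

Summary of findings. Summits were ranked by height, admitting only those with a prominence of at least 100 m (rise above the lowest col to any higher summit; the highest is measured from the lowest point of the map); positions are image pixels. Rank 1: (84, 386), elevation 2155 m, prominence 336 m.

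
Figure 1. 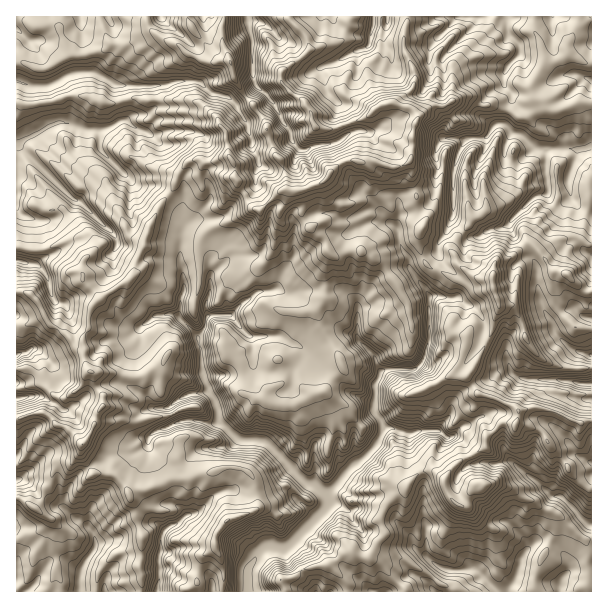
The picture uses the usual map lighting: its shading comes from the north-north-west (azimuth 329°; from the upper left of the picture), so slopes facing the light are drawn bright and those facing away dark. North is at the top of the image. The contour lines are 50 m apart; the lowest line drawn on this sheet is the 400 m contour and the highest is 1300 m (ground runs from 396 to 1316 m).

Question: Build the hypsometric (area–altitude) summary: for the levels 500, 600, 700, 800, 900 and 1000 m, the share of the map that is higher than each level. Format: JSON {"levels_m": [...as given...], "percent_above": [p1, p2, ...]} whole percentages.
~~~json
{"levels_m": [500, 600, 700, 800, 900, 1000], "percent_above": [89, 73, 60, 40, 18, 8]}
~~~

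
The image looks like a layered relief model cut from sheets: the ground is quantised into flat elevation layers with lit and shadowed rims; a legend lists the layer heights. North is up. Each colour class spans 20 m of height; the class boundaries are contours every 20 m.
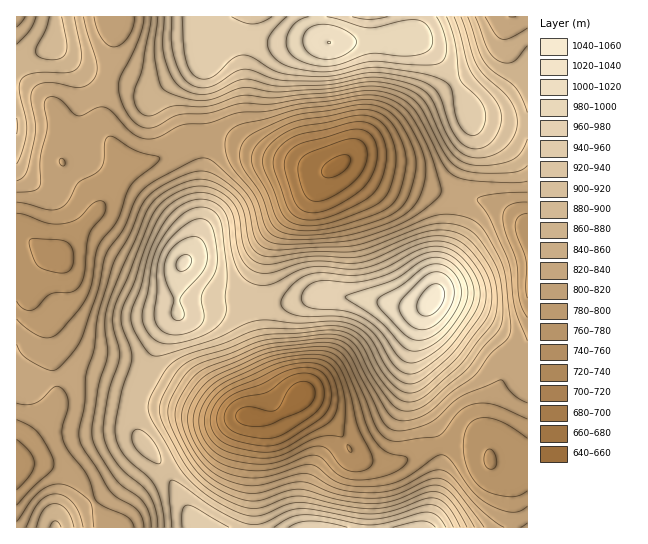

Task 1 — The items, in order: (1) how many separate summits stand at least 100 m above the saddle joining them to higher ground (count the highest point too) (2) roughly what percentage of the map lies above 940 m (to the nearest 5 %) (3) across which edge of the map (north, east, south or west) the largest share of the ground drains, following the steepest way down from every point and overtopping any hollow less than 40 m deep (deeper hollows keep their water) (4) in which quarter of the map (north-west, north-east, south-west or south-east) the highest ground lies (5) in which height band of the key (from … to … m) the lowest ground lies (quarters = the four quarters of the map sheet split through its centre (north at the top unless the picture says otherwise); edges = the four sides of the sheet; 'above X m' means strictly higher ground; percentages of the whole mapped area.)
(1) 2 summits rise at least 100 m above their surroundings.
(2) About 15 % of the map lies above 940 m.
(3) Most of the ground drains across the western edge.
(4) The highest point lies in the south-east quarter of the map.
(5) The lowest point is somewhere between 640 and 660 m.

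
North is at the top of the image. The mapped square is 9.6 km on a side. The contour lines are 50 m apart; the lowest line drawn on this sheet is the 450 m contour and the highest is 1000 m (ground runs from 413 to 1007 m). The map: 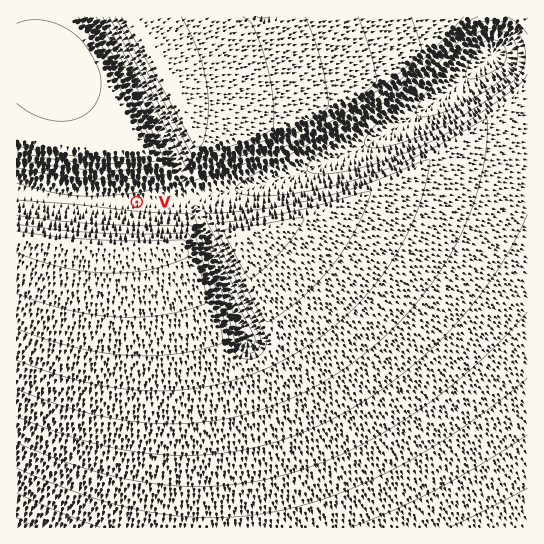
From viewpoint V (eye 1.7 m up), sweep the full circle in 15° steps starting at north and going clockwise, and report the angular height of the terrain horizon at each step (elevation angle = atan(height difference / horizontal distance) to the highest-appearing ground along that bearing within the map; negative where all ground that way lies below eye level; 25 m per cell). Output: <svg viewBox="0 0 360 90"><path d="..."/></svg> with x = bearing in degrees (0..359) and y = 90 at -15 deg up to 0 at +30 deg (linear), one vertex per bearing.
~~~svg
<svg viewBox="0 0 360 90"><path d="M0 31l15 3 15 8 15 2 15 8 15 9 15-3 15-5 15-3 15-8 15-4 15-2 15-1 15 1 15 2 15 3 15 5 15 6 15 7 15-2 15-10 15-8 15-5 15-2"/></svg>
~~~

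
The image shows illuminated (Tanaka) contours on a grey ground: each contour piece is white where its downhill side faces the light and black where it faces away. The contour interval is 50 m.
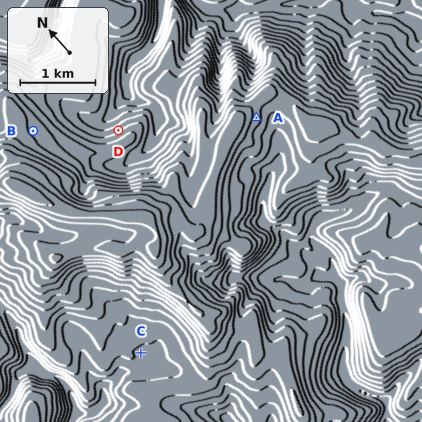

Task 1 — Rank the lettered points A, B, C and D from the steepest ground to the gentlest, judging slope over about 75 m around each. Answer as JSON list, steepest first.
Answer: ["D", "A", "B", "C"]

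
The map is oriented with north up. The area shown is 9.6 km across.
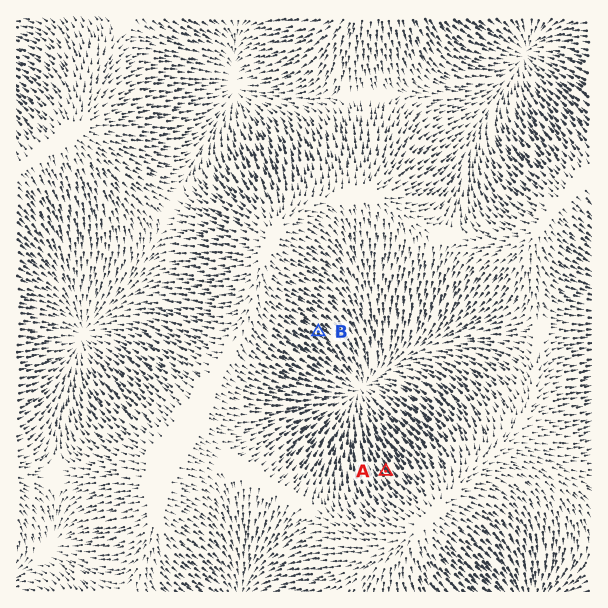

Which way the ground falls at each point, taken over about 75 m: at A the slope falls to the NW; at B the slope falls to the SE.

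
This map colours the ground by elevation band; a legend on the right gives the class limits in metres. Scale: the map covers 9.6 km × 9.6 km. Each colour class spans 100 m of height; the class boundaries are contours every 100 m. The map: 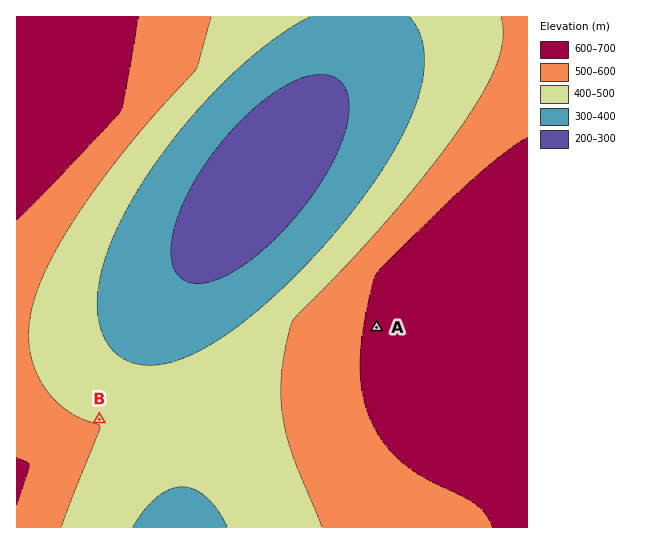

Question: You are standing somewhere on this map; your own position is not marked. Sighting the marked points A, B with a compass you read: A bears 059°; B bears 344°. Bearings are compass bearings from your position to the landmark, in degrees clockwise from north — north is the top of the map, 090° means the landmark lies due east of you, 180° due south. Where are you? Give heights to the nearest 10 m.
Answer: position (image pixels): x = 118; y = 483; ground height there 440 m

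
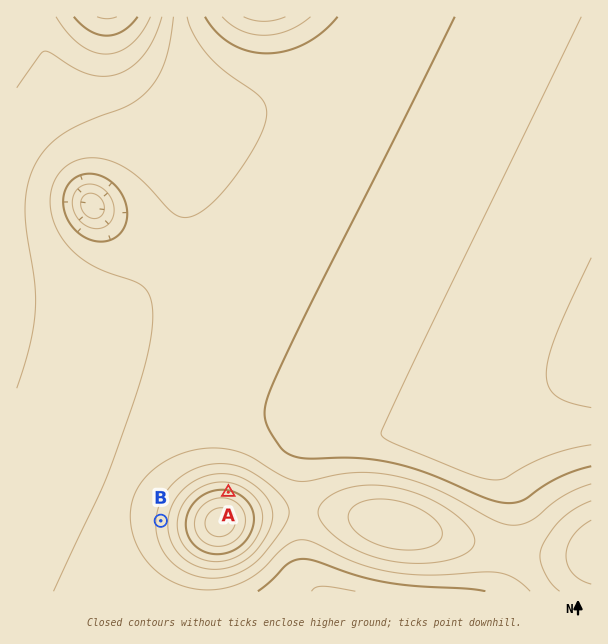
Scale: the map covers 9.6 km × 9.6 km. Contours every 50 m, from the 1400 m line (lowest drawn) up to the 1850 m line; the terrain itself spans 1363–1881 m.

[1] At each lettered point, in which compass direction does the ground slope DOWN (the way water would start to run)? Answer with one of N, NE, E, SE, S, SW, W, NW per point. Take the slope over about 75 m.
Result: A N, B W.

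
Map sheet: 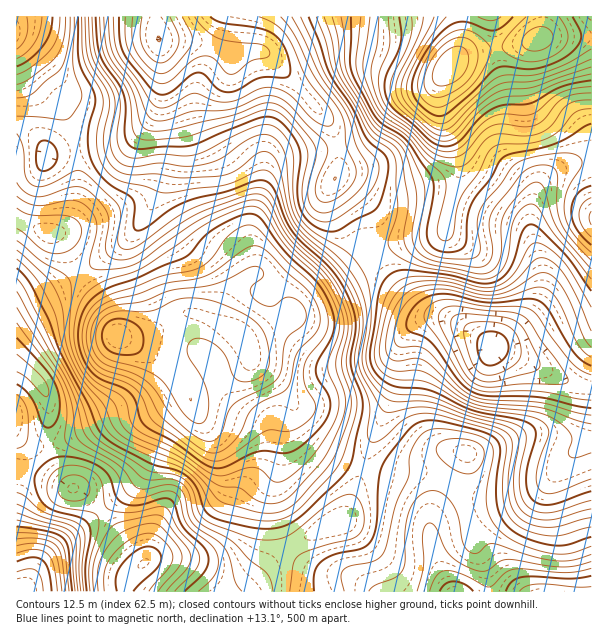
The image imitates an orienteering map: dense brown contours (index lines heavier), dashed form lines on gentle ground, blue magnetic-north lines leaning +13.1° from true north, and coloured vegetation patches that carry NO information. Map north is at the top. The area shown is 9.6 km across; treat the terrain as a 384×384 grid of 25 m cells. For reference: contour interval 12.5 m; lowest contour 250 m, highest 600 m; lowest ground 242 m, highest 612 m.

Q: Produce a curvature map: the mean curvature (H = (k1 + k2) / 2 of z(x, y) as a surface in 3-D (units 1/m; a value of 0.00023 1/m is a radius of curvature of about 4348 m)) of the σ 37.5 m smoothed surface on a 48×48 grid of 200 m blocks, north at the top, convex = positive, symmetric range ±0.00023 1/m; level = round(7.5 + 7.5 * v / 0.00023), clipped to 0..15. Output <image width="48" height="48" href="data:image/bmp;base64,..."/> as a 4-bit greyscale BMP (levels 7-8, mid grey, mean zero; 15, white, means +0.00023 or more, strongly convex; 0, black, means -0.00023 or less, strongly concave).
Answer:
<image width="48" height="48" href="data:image/bmp;base64,Qk32BAAAAAAAAHYAAAAoAAAAMAAAADAAAAABAAQAAAAAAIAEAAATCwAAEwsAABAAAAAAAAAAAAAAABEREQAiIiIAMzMzAERERABVVVUAZmZmAHd3dwCIiIgAmZmZAKqqqgC7u7sAzMzMAN3d3QDu7u4A////AKzfxAA1VoqqmHdmeIh4mYdle9t0e8zLqr7/ogA0M0ZniIh2eJmqqHdmiqdEi7qYir//owFEIBIjV4iHeJq7l2ZnmWMlmYZURr//1zNVMREjRoh2ZniYdnd5qWNIqHZDRqzv+3VVQjV2ZmZVQzRURoiKuXV6l3dmd3d6y5dlQjncqHd3ZCIyNoeLuXaKhmZ4mWQSRneJchbf66q8uENDR4ebuYeadDNXmXUQAletxgBs65rN23VVV4eKqXebhBEkaHhAATad6QAIuGiry4ZVZ4d4l2ablBEkVmhiABNXqkAYt0V5qqhlV4dndmerlSJFVmmGQyI0aGR96VRXmqqFV4iId4rMlTNWZomZh2Z3d2av/IVXmZqWRXmamr7/yFRVZph5qqu7qXjP26h4mYmWIleavO///JdniJY1eazdy5rdqZh4qpqoMTab3e7u7ty7u7chV5qqqqvsl3ZWm7zKY0es3MqZq97cqsgAN4dUaKvLh3VEer3sl2ebupY0Z4qXVaUAOIYhSKu5d4hmeJvduGZomXIBRVVCEVAAWshEiqqYZ6u6l2i7hTNXmWAARUMiIiADfP2qu5iHVpzLlkaYQAFpqWIANlM0ViJHnf/suXd2RZu5hmeHMABruXQQJVVWikV4nP/7l3dlV6uneJq7cgBauGQxFGd3m2d3i//7iIdmisuXer3utiAnl0MhE2iXimh2af/8mYiJq7p2i97+uEEUZBARE1iHeHmGV77amau7mIZWm9/rh2QjIQA0RFZ2aGmYdWiHeb3Kl2VWnO/HVnZCEAOKl1VVaFeIhlZ3iamYmYd4rf6lNodUITjv2WVEaFeIhlZniHVFeqqrzexyJoh3d43/6WQzWHm5h1QzaZZEV5vNzLcxNod63u7/2VMiWIvKmXQQSbqHdnnNyWMTeIeM//3Mt0M0eZzbq5cwJpq7uZrdlBFHmXZ7/9qIhjNHrLzLu7pzE1ebzM79YQJqqGVpzshWdTNq37qqqqqnQ1Z4q9/9UAFqqFRHrchVZTNq3oVpqpmqhmZmZ679YAA3mXVFnMlmdkNpy0JImqiKqXd2Q0ndggADZ4dmerqIl0NYmEElipdXqpd3UyWsljEBNWd3VoqZl0NGd2IkipUje6h3dVabuHUiRDNWZniHdkI1ZoQlm5UiWah4mIisyphUZRAWmpdURWVVVnRGnJUyNodnmrvNypdTaDAG39cySKqGZ1Voq6dTI1ZniazeyFMQOZQ4/+gyWbyoZleJmqqFMld3ZnnOtRAAKuuc/8cyR6uWRHiIm924Q1iHUzaskwAAW//f/blTNohiE4dmnf/ZY0ipUiWZYgAlnN7v/buVNYdBJHZGrdypYjjLYzaGQjR87KrP/+2nV5l1Z4ZXq5ZmQSfMdEZkM1eu+3V8//6neby6mKl5qFMiIAWadVZSJWebymM47/+ni97cqcqruFMiEBNmZVUxNnZomWMknv+nnO7turq92VRDISVmd2VDR3d4iIZDWc2mi93cqZmt2VRVM0eJmHd2Z4iYeIh1V5lzWau6hw=="/>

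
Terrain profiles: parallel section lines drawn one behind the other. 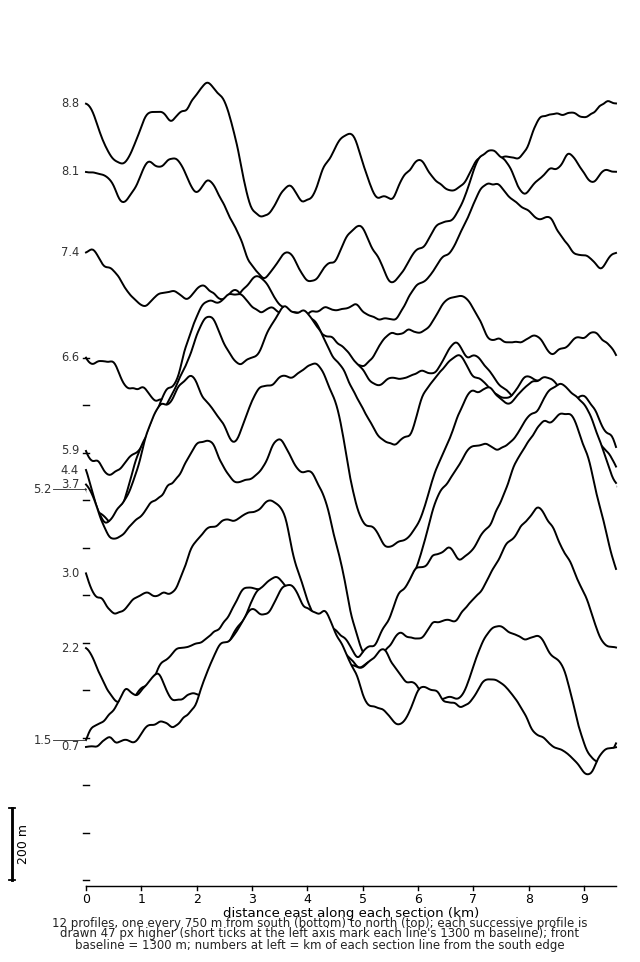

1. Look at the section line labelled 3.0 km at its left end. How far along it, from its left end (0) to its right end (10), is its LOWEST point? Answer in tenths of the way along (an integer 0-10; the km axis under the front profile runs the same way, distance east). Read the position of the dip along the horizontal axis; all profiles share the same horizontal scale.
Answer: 5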